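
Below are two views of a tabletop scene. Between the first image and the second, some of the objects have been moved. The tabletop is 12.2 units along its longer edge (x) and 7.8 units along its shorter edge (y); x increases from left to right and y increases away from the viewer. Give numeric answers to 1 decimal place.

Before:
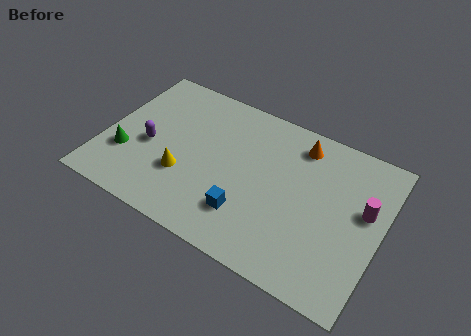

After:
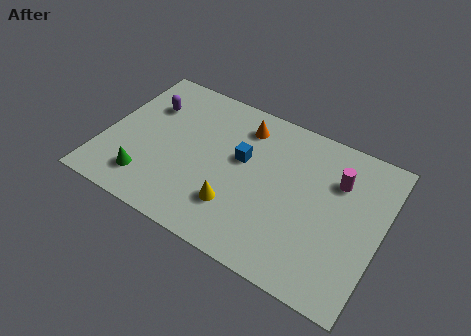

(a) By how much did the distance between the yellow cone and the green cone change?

+1.3

They were about 2.6 units apart before and 3.9 after — 1.3 units further apart.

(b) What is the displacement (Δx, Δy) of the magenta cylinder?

(-1.3, 0.9)

The magenta cylinder started near (11.4, 4.6) and ended near (10.1, 5.5).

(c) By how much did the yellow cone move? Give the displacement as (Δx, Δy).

(2.4, -0.5)

From the two frames, the yellow cone sits at roughly (3.7, 2.6) before and (6.1, 2.1) after.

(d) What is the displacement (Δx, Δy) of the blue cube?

(-0.6, 2.6)

From the two frames, the blue cube sits at roughly (6.6, 2.0) before and (6.0, 4.6) after.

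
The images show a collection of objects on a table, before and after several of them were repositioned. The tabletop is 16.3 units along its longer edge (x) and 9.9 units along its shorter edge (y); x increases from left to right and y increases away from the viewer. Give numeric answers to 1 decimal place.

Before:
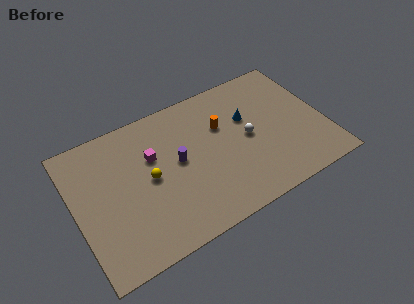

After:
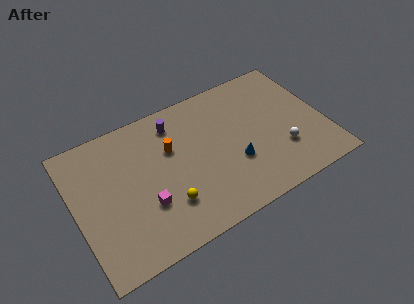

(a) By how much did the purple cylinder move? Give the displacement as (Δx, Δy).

(0.2, 2.8)

The purple cylinder started near (6.7, 5.3) and ended near (6.9, 8.1).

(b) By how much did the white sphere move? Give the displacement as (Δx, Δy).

(2.0, -1.9)

From the two frames, the white sphere sits at roughly (11.3, 4.9) before and (13.3, 3.0) after.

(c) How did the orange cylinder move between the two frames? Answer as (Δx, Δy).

(-3.4, -0.1)

The orange cylinder started near (9.8, 6.5) and ended near (6.4, 6.4).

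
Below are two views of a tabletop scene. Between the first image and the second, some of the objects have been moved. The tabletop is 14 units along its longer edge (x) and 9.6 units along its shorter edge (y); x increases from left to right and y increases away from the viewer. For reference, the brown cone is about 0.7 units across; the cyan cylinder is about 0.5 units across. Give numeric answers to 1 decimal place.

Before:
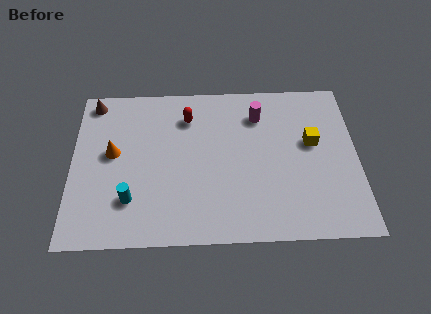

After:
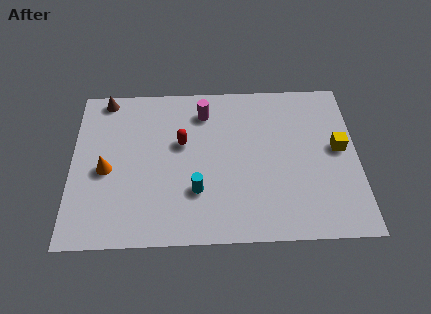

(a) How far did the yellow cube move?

1.4

The yellow cube moved from about (11.8, 5.6) to (13.1, 5.2), a distance of √(1.3² + 0.4²) ≈ 1.4.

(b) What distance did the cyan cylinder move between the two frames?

3.2

From (2.9, 2.5) to (6.1, 2.9), the cyan cylinder covered √(3.2² + 0.4²) ≈ 3.2 units.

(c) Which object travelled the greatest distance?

the cyan cylinder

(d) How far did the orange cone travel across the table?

1.0

The orange cone was near (2.0, 5.3) before and (1.7, 4.3) after, so it travelled √(0.3² + 1.0²) ≈ 1.0 units.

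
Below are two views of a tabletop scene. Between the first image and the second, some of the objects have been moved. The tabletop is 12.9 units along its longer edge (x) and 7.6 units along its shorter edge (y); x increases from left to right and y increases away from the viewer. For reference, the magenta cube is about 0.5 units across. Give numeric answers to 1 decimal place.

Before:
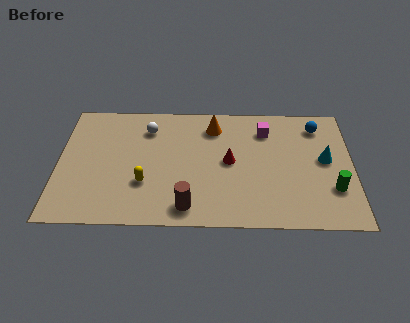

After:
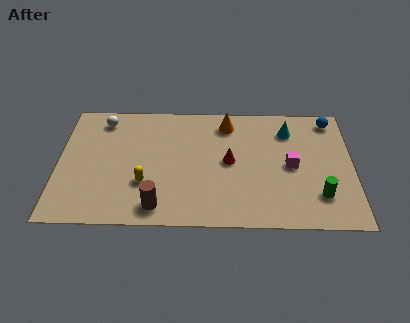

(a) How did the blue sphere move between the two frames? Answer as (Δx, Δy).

(0.6, 0.4)

The blue sphere started near (11.4, 6.2) and ended near (12.0, 6.6).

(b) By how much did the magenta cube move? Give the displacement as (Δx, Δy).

(1.1, -2.2)

The magenta cube started near (9.1, 5.9) and ended near (10.2, 3.7).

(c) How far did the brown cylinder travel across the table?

1.3

The brown cylinder was near (5.7, 1.1) before and (4.4, 1.1) after, so it travelled √(1.3² + 0.0²) ≈ 1.3 units.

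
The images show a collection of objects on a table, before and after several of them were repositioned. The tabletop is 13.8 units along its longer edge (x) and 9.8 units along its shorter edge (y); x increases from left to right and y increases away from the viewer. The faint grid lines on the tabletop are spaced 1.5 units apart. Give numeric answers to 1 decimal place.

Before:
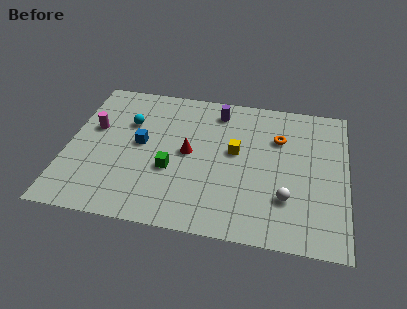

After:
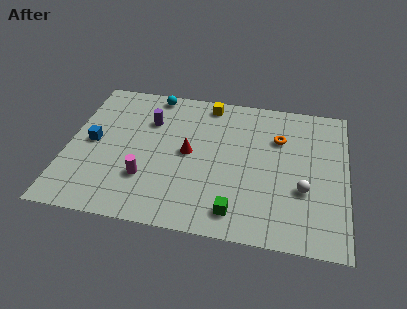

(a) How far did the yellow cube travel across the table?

3.5

The yellow cube moved from about (8.3, 5.5) to (6.8, 8.7), a distance of √(1.5² + 3.2²) ≈ 3.5.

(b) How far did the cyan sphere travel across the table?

2.5

From (2.9, 6.6) to (4.0, 8.9), the cyan sphere covered √(1.1² + 2.3²) ≈ 2.5 units.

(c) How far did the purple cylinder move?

3.6

From (7.3, 8.2) to (3.9, 6.9), the purple cylinder covered √(3.4² + 1.3²) ≈ 3.6 units.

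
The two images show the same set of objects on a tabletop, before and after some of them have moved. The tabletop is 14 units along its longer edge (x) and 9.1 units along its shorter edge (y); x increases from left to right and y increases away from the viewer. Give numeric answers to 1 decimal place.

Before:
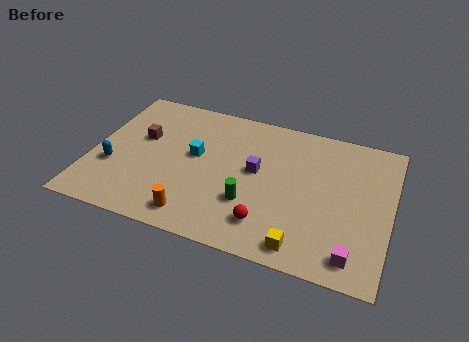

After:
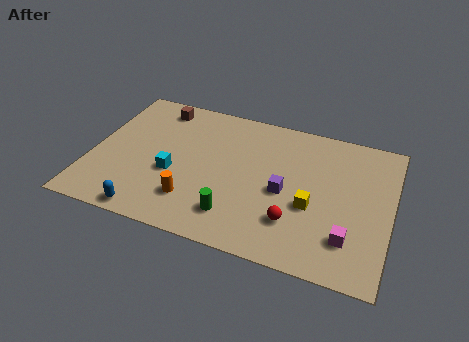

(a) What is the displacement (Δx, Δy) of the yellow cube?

(0.2, 2.5)

From the two frames, the yellow cube sits at roughly (10.2, 1.1) before and (10.4, 3.6) after.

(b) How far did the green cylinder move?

1.2

The green cylinder was near (7.6, 2.9) before and (7.0, 1.9) after, so it travelled √(0.6² + 1.0²) ≈ 1.2 units.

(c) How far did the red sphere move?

1.3

From (8.5, 1.9) to (9.7, 2.4), the red sphere covered √(1.2² + 0.5²) ≈ 1.3 units.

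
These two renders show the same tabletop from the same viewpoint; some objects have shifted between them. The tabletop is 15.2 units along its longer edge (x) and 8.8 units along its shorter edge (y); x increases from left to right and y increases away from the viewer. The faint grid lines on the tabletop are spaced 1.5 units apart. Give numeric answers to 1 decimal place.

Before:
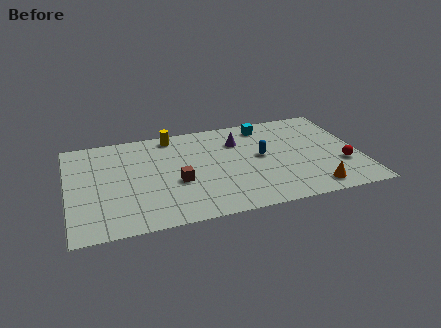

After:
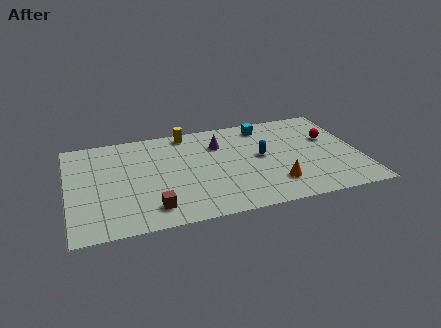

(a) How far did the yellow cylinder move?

0.8

The yellow cylinder was near (5.6, 7.8) before and (6.4, 7.9) after, so it travelled √(0.8² + 0.1²) ≈ 0.8 units.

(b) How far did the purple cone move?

1.0

The purple cone moved from about (9.0, 6.4) to (8.0, 6.4), a distance of √(1.0² + 0.0²) ≈ 1.0.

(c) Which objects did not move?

the cyan cube and the blue capsule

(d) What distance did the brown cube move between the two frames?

2.4

From (5.6, 3.5) to (4.2, 1.6), the brown cube covered √(1.4² + 1.9²) ≈ 2.4 units.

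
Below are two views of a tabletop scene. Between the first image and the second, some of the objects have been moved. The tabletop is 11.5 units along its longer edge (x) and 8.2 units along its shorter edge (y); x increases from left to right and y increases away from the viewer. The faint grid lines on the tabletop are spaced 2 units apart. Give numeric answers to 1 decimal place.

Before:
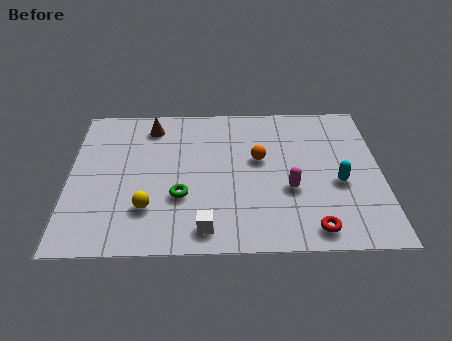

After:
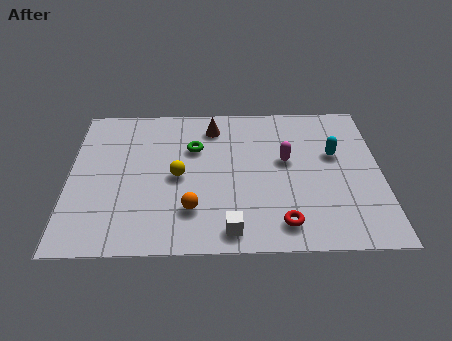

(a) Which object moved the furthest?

the orange sphere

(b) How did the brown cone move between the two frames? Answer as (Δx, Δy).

(2.3, -0.1)

The brown cone started near (3.0, 6.8) and ended near (5.3, 6.7).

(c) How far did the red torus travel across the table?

1.1

The red torus was near (8.9, 1.0) before and (7.8, 1.3) after, so it travelled √(1.1² + 0.3²) ≈ 1.1 units.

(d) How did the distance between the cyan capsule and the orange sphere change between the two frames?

+2.8

The distance was about 3.2 in the first image and 6.0 in the second, so they moved 2.8 units further apart.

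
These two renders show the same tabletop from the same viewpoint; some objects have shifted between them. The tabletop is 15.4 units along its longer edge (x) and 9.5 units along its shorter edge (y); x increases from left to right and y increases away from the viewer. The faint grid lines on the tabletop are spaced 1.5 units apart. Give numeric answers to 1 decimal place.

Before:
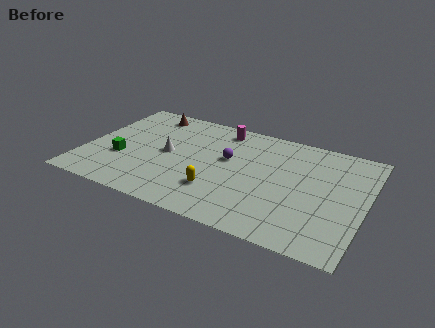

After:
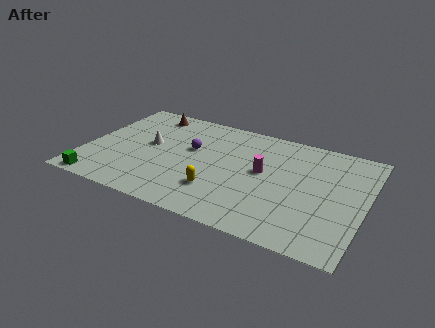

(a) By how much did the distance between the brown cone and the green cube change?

+2.7

The distance was about 4.9 in the first image and 7.6 in the second, so they moved 2.7 units further apart.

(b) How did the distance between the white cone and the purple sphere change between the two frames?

-1.0

The distance was about 3.4 in the first image and 2.4 in the second, so they moved 1.0 units closer together.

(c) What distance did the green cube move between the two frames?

2.8

The green cube was near (2.1, 3.4) before and (1.2, 0.8) after, so it travelled √(0.9² + 2.6²) ≈ 2.8 units.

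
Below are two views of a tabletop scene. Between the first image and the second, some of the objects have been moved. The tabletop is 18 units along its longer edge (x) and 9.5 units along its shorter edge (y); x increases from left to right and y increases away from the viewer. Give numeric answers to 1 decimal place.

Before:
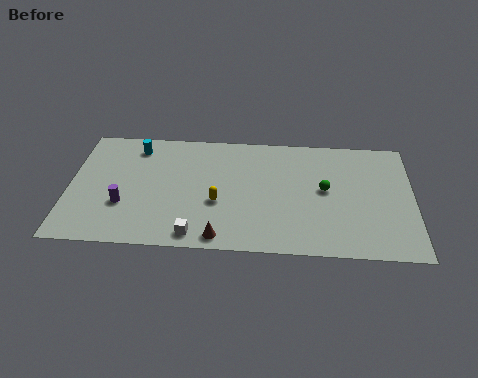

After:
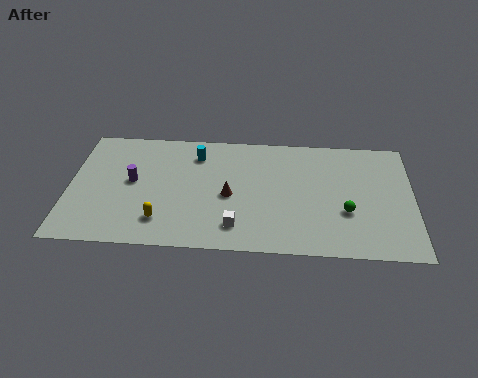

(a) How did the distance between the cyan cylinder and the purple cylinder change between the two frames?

-0.6

They were about 4.7 units apart before and 4.1 after — 0.6 units closer together.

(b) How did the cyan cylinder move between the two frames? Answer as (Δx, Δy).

(3.2, -0.4)

From the two frames, the cyan cylinder sits at roughly (3.4, 7.9) before and (6.6, 7.5) after.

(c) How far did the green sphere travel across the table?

2.0

The green sphere moved from about (13.4, 5.1) to (14.5, 3.4), a distance of √(1.1² + 1.7²) ≈ 2.0.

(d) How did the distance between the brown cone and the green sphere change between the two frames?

-0.6

They were about 6.8 units apart before and 6.2 after — 0.6 units closer together.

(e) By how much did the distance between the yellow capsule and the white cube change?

+1.1

The distance was about 2.8 in the first image and 3.9 in the second, so they moved 1.1 units further apart.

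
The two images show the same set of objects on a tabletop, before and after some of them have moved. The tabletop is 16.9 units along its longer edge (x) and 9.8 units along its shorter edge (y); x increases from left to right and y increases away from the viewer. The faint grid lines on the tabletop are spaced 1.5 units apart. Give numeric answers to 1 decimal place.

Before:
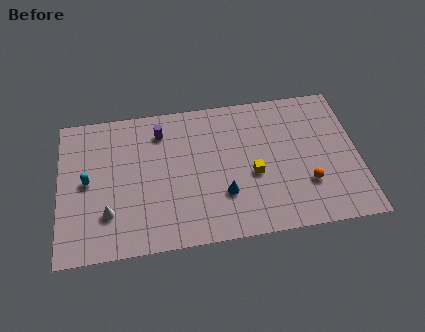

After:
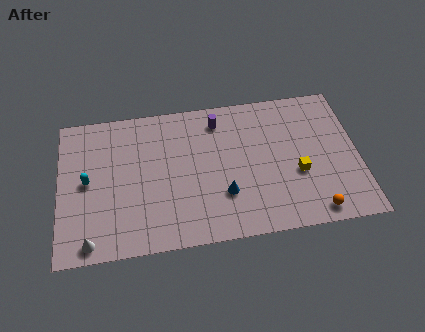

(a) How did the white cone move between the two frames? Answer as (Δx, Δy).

(-1.0, -1.7)

The white cone was at about (2.7, 2.7) and moved to about (1.7, 1.0).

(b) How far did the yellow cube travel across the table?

2.5

The yellow cube moved from about (10.9, 4.1) to (13.4, 3.8), a distance of √(2.5² + 0.3²) ≈ 2.5.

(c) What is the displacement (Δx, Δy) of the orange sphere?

(0.3, -1.9)

The orange sphere was at about (13.9, 3.0) and moved to about (14.2, 1.1).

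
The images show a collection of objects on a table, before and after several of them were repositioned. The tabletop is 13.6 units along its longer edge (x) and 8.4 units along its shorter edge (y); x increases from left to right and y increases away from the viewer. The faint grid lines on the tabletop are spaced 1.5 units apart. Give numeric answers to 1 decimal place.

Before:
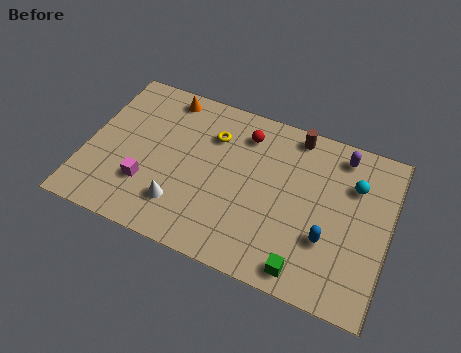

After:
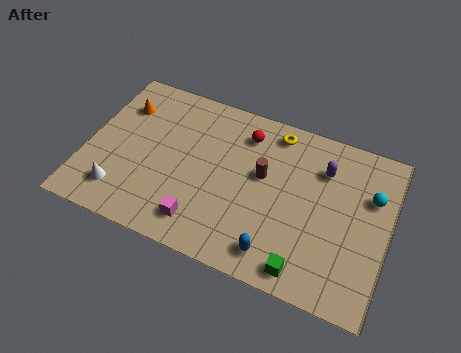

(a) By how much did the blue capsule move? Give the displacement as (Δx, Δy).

(-2.1, -1.5)

The blue capsule started near (11.0, 2.8) and ended near (8.9, 1.3).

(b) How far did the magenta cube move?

2.8

The magenta cube moved from about (2.9, 2.5) to (5.5, 1.5), a distance of √(2.6² + 1.0²) ≈ 2.8.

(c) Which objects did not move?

the green cube and the red sphere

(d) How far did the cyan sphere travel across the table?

0.9

The cyan sphere was near (11.9, 5.9) before and (12.7, 5.6) after, so it travelled √(0.8² + 0.3²) ≈ 0.9 units.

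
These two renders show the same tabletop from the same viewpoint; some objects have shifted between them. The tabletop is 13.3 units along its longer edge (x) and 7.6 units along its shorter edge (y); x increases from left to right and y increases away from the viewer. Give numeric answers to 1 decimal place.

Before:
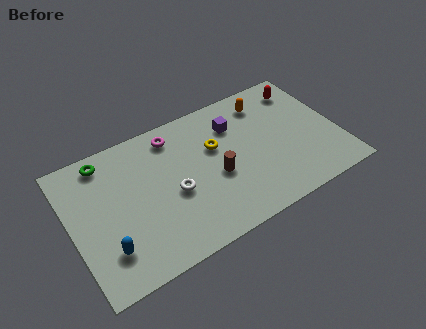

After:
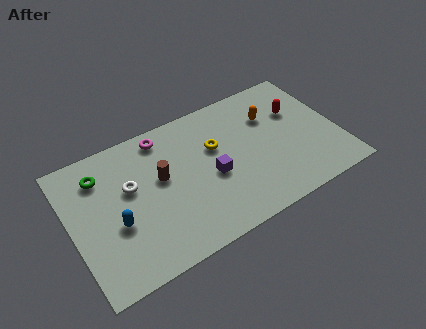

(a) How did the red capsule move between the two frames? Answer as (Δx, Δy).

(-0.5, -1.2)

The red capsule was at about (12.0, 6.2) and moved to about (11.5, 5.0).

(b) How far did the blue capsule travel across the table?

1.3

From (1.5, 1.9) to (2.1, 3.0), the blue capsule covered √(0.6² + 1.1²) ≈ 1.3 units.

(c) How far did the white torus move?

2.4

The white torus moved from about (5.0, 3.3) to (3.0, 4.6), a distance of √(2.0² + 1.3²) ≈ 2.4.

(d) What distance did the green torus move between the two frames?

0.8

From (2.0, 6.6) to (1.7, 5.9), the green torus covered √(0.3² + 0.7²) ≈ 0.8 units.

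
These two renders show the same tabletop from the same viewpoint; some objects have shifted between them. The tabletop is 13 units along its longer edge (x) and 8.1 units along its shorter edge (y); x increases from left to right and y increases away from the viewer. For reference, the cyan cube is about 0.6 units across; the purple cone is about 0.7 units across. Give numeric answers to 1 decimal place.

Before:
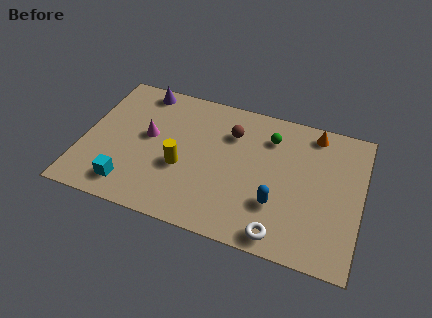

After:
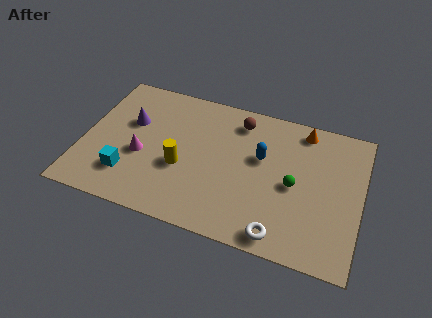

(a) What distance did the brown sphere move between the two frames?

0.9

From (6.8, 5.9) to (7.1, 6.7), the brown sphere covered √(0.3² + 0.8²) ≈ 0.9 units.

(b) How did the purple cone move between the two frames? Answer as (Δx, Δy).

(-0.3, -2.1)

The purple cone was at about (2.4, 7.2) and moved to about (2.1, 5.1).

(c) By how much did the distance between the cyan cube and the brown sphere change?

+0.4

The distance was about 6.3 in the first image and 6.7 in the second, so they moved 0.4 units further apart.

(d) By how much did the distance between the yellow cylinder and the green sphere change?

+0.3

They were about 4.9 units apart before and 5.2 after — 0.3 units further apart.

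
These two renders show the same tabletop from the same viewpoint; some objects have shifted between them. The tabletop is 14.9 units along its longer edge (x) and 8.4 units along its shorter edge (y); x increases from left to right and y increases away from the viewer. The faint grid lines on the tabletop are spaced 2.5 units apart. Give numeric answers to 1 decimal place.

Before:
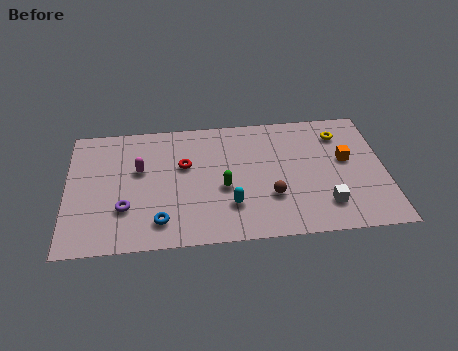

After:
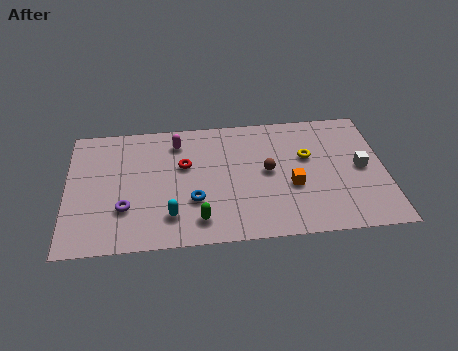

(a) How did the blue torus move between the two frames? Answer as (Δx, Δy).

(1.6, 1.2)

From the two frames, the blue torus sits at roughly (4.3, 1.6) before and (5.9, 2.8) after.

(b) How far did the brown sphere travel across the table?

1.7

From (9.5, 2.7) to (9.4, 4.4), the brown sphere covered √(0.1² + 1.7²) ≈ 1.7 units.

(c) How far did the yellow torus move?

2.1

From (12.9, 6.6) to (11.3, 5.2), the yellow torus covered √(1.6² + 1.4²) ≈ 2.1 units.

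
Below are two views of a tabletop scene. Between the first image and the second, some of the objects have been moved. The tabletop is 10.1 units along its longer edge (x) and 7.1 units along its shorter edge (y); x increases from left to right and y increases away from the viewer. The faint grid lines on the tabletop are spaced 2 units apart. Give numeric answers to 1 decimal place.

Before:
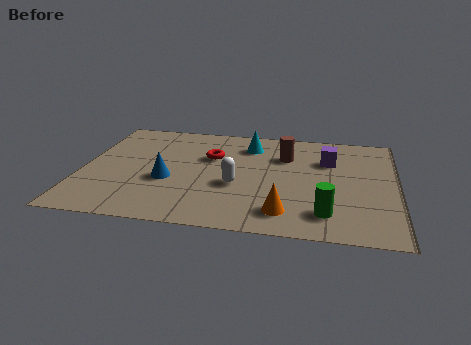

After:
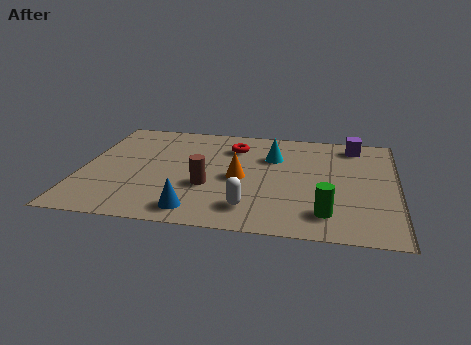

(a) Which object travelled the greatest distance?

the brown cylinder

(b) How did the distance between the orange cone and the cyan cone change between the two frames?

-2.6

They were about 4.5 units apart before and 1.9 after — 2.6 units closer together.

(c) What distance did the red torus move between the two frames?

1.1

The red torus moved from about (4.1, 4.6) to (4.8, 5.4), a distance of √(0.7² + 0.8²) ≈ 1.1.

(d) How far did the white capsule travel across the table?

1.5

From (5.0, 2.8) to (5.5, 1.4), the white capsule covered √(0.5² + 1.4²) ≈ 1.5 units.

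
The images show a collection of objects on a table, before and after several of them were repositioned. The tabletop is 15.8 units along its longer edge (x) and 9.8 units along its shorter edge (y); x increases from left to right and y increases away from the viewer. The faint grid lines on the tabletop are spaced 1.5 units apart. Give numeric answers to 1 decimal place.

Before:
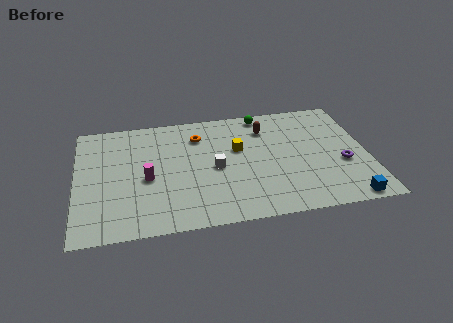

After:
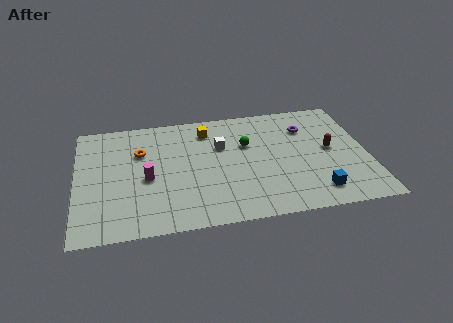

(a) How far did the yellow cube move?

2.5

From (8.8, 6.0) to (7.2, 7.9), the yellow cube covered √(1.6² + 1.9²) ≈ 2.5 units.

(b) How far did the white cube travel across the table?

1.8

The white cube moved from about (7.5, 4.6) to (7.9, 6.4), a distance of √(0.4² + 1.8²) ≈ 1.8.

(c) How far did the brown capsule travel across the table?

4.2

The brown capsule was near (10.4, 7.5) before and (13.8, 5.1) after, so it travelled √(3.4² + 2.4²) ≈ 4.2 units.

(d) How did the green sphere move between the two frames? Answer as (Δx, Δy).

(-1.0, -2.5)

From the two frames, the green sphere sits at roughly (10.3, 8.8) before and (9.3, 6.3) after.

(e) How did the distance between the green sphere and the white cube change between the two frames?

-3.6

The distance was about 5.0 in the first image and 1.4 in the second, so they moved 3.6 units closer together.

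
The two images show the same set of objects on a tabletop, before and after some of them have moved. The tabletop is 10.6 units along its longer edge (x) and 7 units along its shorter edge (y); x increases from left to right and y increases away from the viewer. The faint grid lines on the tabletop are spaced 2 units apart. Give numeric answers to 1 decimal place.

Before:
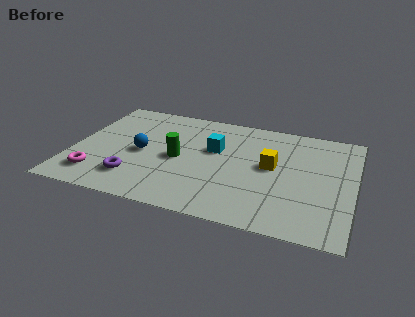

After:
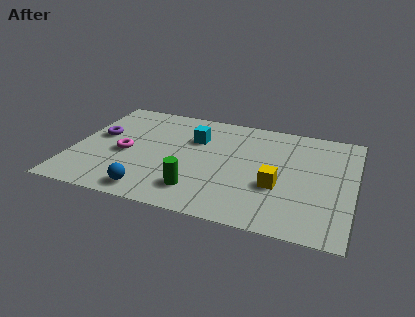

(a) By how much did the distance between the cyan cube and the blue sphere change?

+1.2

Before: roughly 2.9 units apart; after: 4.1. That's 1.2 units further apart.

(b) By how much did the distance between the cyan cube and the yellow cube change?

+1.7

The distance was about 2.3 in the first image and 4.0 in the second, so they moved 1.7 units further apart.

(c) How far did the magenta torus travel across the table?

1.9

The magenta torus was near (1.1, 1.4) before and (2.0, 3.1) after, so it travelled √(0.9² + 1.7²) ≈ 1.9 units.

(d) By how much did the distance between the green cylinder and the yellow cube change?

-0.4

Before: roughly 3.5 units apart; after: 3.1. That's 0.4 units closer together.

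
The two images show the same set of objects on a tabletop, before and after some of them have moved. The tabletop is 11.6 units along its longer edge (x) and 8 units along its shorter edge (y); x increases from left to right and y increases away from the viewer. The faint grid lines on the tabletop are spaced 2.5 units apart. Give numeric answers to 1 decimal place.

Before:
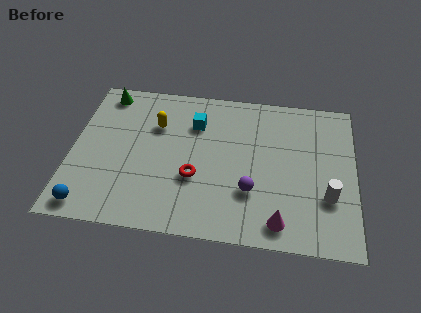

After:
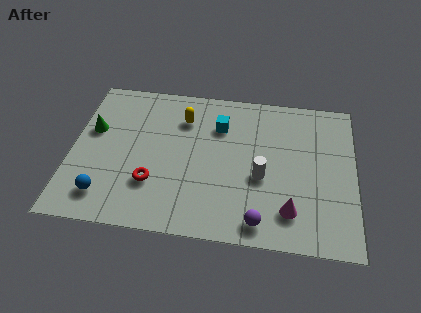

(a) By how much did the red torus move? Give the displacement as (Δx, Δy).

(-1.7, -0.5)

From the two frames, the red torus sits at roughly (5.1, 2.9) before and (3.4, 2.4) after.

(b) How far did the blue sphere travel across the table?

0.8

From (0.9, 0.9) to (1.5, 1.5), the blue sphere covered √(0.6² + 0.6²) ≈ 0.8 units.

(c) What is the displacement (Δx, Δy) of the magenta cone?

(0.4, 0.6)

The magenta cone started near (8.6, 1.1) and ended near (9.0, 1.7).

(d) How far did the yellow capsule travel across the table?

1.2

The yellow capsule moved from about (3.4, 5.5) to (4.5, 6.0), a distance of √(1.1² + 0.5²) ≈ 1.2.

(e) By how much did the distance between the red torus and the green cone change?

-2.1

They were about 5.7 units apart before and 3.6 after — 2.1 units closer together.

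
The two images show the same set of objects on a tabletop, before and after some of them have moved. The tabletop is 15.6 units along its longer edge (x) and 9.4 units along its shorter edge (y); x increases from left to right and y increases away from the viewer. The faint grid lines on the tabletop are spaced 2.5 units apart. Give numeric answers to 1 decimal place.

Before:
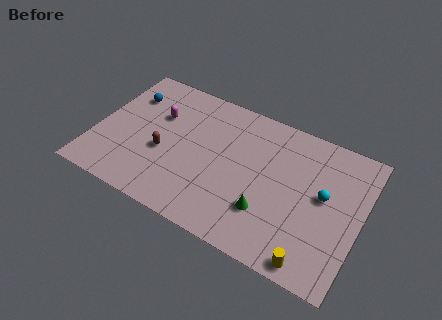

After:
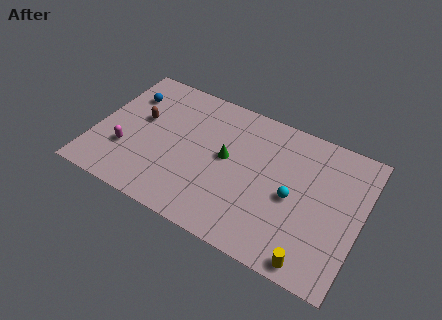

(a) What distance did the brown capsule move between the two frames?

2.3

The brown capsule was near (4.1, 3.8) before and (2.5, 5.5) after, so it travelled √(1.6² + 1.7²) ≈ 2.3 units.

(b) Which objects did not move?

the blue sphere and the yellow cylinder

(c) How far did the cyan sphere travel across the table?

1.9

The cyan sphere moved from about (13.4, 5.2) to (11.7, 4.3), a distance of √(1.7² + 0.9²) ≈ 1.9.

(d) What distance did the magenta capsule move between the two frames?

3.5

The magenta capsule was near (3.4, 6.2) before and (2.0, 3.0) after, so it travelled √(1.4² + 3.2²) ≈ 3.5 units.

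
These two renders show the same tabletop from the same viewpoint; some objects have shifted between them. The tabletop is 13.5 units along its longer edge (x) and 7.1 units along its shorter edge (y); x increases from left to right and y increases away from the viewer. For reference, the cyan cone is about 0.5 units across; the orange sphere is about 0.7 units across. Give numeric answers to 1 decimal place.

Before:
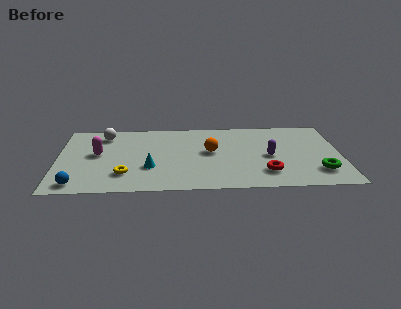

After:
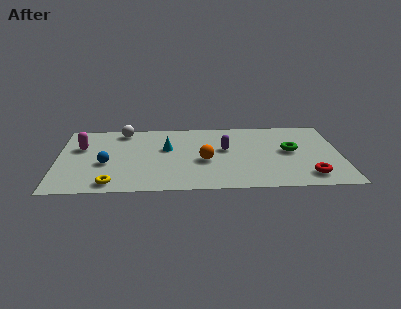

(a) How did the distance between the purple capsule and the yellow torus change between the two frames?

-0.8

They were about 7.1 units apart before and 6.3 after — 0.8 units closer together.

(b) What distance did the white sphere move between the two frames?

1.0

From (2.2, 5.8) to (3.1, 6.2), the white sphere covered √(0.9² + 0.4²) ≈ 1.0 units.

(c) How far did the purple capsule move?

2.2

The purple capsule moved from about (10.1, 3.3) to (8.0, 4.1), a distance of √(2.1² + 0.8²) ≈ 2.2.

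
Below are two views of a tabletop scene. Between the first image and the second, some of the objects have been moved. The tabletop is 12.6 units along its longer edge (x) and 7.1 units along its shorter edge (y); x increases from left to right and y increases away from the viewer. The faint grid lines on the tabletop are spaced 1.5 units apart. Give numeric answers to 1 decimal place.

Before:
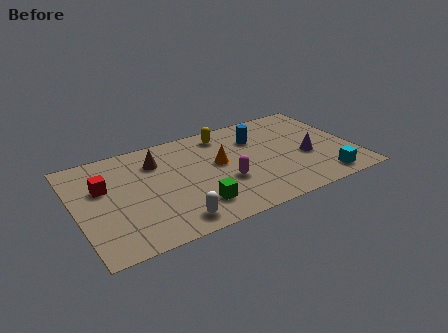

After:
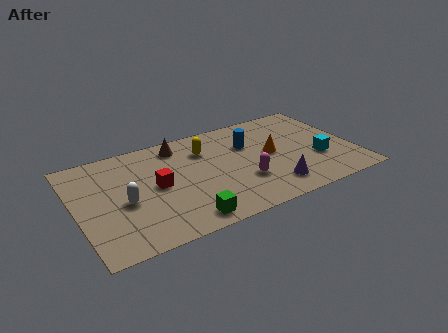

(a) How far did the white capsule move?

2.8

The white capsule was near (4.0, 1.0) before and (2.1, 3.1) after, so it travelled √(1.9² + 2.1²) ≈ 2.8 units.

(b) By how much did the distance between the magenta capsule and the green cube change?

+1.4

They were about 1.8 units apart before and 3.2 after — 1.4 units further apart.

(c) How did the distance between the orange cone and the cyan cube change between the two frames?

-3.0

Before: roughly 5.3 units apart; after: 2.3. That's 3.0 units closer together.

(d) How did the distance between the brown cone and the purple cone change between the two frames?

-1.1

The distance was about 7.0 in the first image and 5.9 in the second, so they moved 1.1 units closer together.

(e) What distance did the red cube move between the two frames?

2.5

The red cube moved from about (1.3, 4.5) to (3.6, 3.6), a distance of √(2.3² + 0.9²) ≈ 2.5.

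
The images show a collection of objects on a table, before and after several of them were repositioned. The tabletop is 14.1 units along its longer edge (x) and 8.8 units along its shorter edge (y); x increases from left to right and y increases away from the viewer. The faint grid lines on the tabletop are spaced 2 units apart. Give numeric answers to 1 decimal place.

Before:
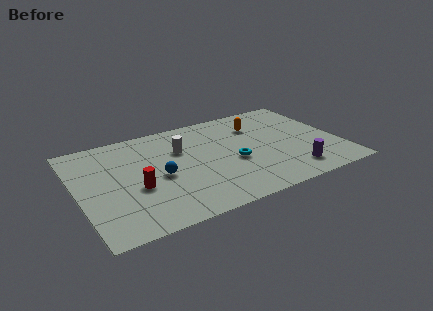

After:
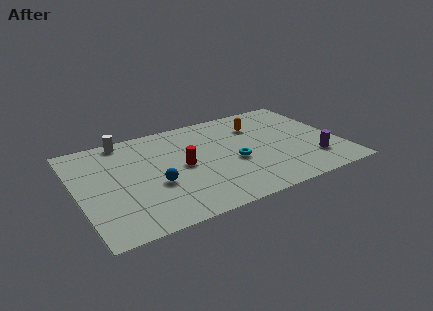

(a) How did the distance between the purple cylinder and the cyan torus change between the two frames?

+0.8

Before: roughly 3.6 units apart; after: 4.4. That's 0.8 units further apart.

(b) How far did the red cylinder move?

2.8

The red cylinder moved from about (3.0, 3.5) to (5.6, 4.4), a distance of √(2.6² + 0.9²) ≈ 2.8.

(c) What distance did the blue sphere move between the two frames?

0.7

The blue sphere moved from about (4.3, 4.0) to (4.0, 3.4), a distance of √(0.3² + 0.6²) ≈ 0.7.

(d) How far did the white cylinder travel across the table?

3.5

The white cylinder was near (5.7, 5.9) before and (2.9, 8.0) after, so it travelled √(2.8² + 2.1²) ≈ 3.5 units.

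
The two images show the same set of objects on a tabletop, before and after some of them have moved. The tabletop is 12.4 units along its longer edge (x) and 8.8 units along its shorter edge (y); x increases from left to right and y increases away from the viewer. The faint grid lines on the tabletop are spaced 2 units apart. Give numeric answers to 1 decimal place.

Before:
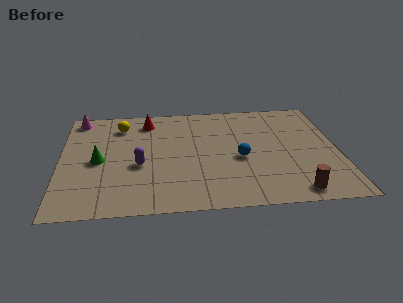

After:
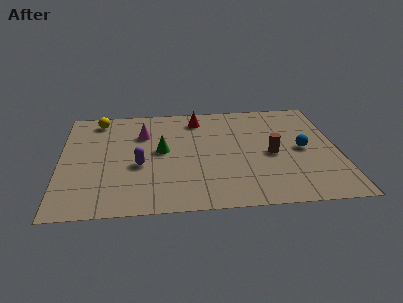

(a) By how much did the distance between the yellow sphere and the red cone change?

+3.3

Before: roughly 1.2 units apart; after: 4.5. That's 3.3 units further apart.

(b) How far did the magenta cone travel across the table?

3.3

From (0.8, 7.8) to (3.7, 6.2), the magenta cone covered √(2.9² + 1.6²) ≈ 3.3 units.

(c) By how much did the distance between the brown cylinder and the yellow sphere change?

-1.2

Before: roughly 9.7 units apart; after: 8.5. That's 1.2 units closer together.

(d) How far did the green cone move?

2.9

The green cone was near (1.7, 4.1) before and (4.5, 4.7) after, so it travelled √(2.8² + 0.6²) ≈ 2.9 units.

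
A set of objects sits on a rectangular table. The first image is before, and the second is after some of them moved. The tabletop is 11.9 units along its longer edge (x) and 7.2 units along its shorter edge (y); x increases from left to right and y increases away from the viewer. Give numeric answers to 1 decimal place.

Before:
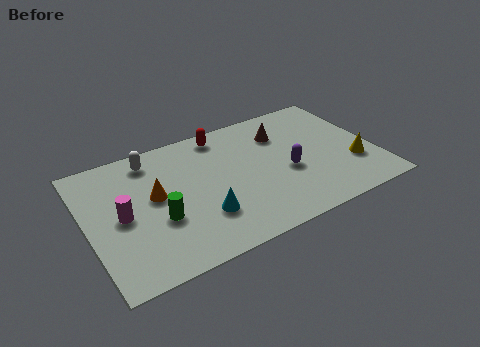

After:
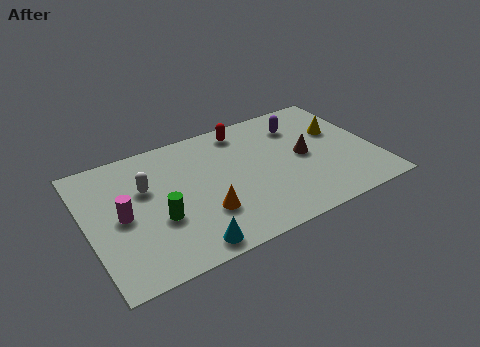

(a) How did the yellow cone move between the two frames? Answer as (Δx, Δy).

(-0.3, 2.2)

The yellow cone started near (10.9, 2.3) and ended near (10.6, 4.5).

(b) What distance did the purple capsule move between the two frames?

2.7

From (8.2, 3.0) to (9.1, 5.5), the purple capsule covered √(0.9² + 2.5²) ≈ 2.7 units.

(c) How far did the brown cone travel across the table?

1.8

The brown cone moved from about (8.3, 5.3) to (9.0, 3.6), a distance of √(0.7² + 1.7²) ≈ 1.8.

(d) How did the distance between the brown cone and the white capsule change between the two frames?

+1.1

The distance was about 5.5 in the first image and 6.6 in the second, so they moved 1.1 units further apart.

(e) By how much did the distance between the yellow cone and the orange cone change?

-1.9

Before: roughly 8.3 units apart; after: 6.4. That's 1.9 units closer together.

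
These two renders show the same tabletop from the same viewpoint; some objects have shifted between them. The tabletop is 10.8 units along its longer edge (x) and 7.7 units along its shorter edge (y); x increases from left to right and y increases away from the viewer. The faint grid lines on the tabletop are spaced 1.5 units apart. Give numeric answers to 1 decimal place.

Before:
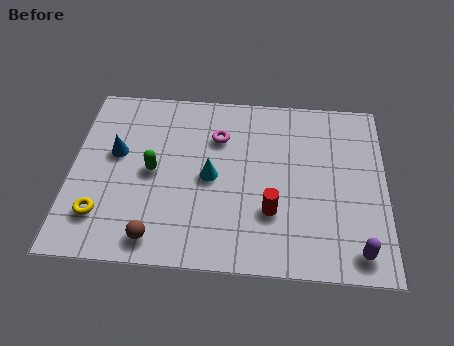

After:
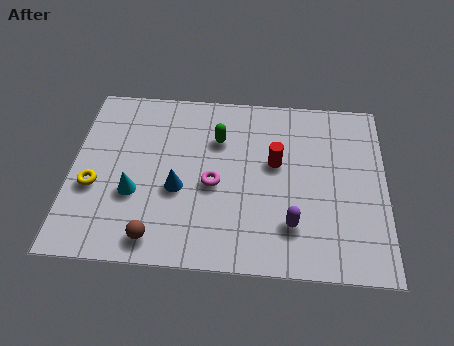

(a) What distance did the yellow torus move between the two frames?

1.2

From (1.1, 1.8) to (0.8, 3.0), the yellow torus covered √(0.3² + 1.2²) ≈ 1.2 units.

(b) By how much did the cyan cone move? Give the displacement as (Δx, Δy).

(-2.6, -0.9)

The cyan cone started near (4.8, 3.7) and ended near (2.2, 2.8).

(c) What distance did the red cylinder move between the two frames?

2.1

From (6.9, 2.4) to (7.0, 4.5), the red cylinder covered √(0.1² + 2.1²) ≈ 2.1 units.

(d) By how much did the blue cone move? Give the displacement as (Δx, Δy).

(2.2, -1.4)

From the two frames, the blue cone sits at roughly (1.5, 4.5) before and (3.7, 3.1) after.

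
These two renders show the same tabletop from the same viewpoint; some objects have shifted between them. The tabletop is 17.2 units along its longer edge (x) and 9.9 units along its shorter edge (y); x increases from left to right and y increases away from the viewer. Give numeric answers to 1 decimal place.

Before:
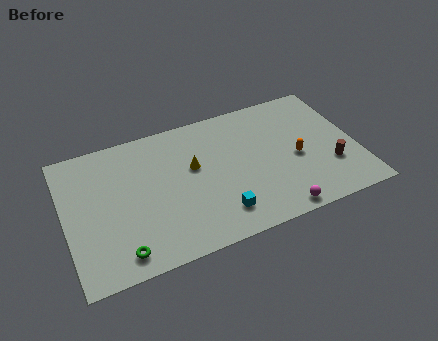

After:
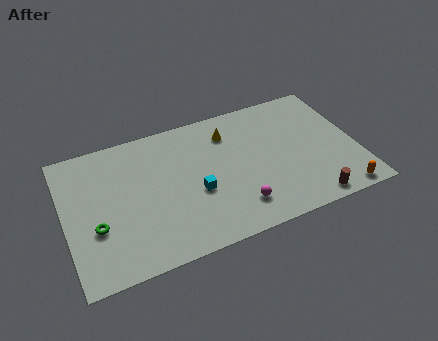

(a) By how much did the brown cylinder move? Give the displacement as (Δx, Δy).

(-1.5, -2.1)

The brown cylinder was at about (15.5, 3.1) and moved to about (14.0, 1.0).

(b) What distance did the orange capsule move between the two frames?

4.1

The orange capsule moved from about (13.6, 4.4) to (15.8, 0.9), a distance of √(2.2² + 3.5²) ≈ 4.1.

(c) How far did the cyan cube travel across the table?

2.3

The cyan cube was near (8.7, 2.0) before and (7.6, 4.0) after, so it travelled √(1.1² + 2.0²) ≈ 2.3 units.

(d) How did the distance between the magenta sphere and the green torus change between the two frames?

-0.9

They were about 9.1 units apart before and 8.2 after — 0.9 units closer together.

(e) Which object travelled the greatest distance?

the orange capsule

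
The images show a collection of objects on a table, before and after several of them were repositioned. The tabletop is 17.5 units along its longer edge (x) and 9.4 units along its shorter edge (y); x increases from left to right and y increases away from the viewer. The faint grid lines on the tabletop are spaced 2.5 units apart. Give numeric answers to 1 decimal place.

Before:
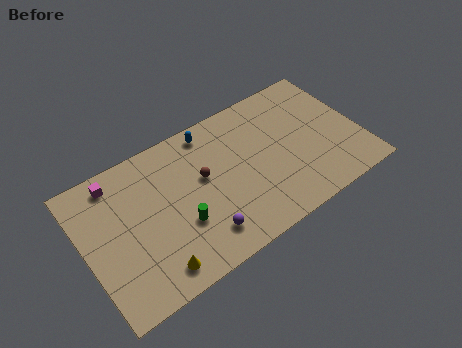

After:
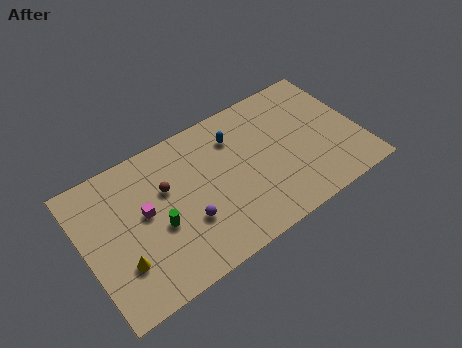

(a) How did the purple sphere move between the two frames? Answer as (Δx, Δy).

(-0.7, 1.3)

From the two frames, the purple sphere sits at roughly (6.9, 1.9) before and (6.2, 3.2) after.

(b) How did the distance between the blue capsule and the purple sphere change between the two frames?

-1.2

They were about 6.6 units apart before and 5.4 after — 1.2 units closer together.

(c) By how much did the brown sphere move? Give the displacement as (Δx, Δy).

(-2.3, 0.5)

The brown sphere was at about (7.6, 5.5) and moved to about (5.3, 6.0).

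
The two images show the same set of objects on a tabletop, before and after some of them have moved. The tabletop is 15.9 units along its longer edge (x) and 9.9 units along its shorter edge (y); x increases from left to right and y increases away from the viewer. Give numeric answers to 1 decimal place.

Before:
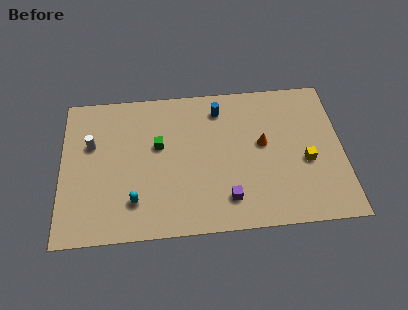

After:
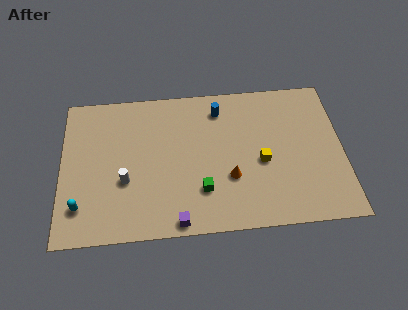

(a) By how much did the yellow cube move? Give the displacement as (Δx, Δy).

(-2.5, 0.2)

From the two frames, the yellow cube sits at roughly (13.8, 4.1) before and (11.3, 4.3) after.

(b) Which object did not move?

the blue cylinder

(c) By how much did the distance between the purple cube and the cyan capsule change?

+0.4

Before: roughly 5.2 units apart; after: 5.6. That's 0.4 units further apart.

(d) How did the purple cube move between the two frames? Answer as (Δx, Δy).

(-2.8, -1.2)

From the two frames, the purple cube sits at roughly (9.3, 2.0) before and (6.5, 0.8) after.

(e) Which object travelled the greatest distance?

the green cube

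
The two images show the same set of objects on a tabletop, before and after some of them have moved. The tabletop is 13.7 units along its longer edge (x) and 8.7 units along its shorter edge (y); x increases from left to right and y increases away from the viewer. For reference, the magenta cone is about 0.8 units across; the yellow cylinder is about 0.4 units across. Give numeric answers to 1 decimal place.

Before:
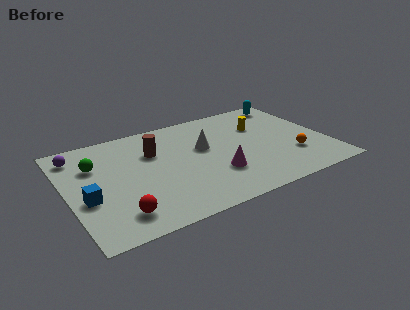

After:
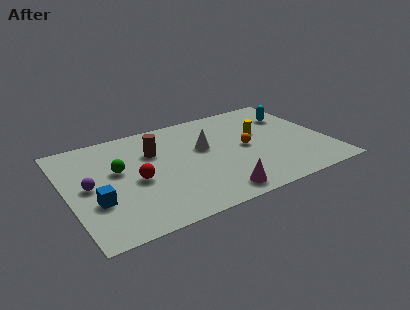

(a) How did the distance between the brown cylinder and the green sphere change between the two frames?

-0.9

The distance was about 3.1 in the first image and 2.2 in the second, so they moved 0.9 units closer together.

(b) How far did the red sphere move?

2.6

The red sphere moved from about (2.3, 1.6) to (3.5, 3.9), a distance of √(1.2² + 2.3²) ≈ 2.6.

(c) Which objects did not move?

the white cone and the brown cylinder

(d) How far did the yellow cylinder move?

0.6

The yellow cylinder was near (10.5, 5.9) before and (10.4, 5.3) after, so it travelled √(0.1² + 0.6²) ≈ 0.6 units.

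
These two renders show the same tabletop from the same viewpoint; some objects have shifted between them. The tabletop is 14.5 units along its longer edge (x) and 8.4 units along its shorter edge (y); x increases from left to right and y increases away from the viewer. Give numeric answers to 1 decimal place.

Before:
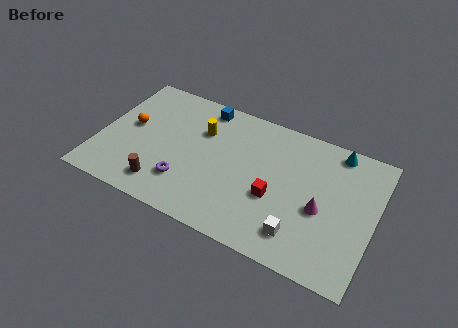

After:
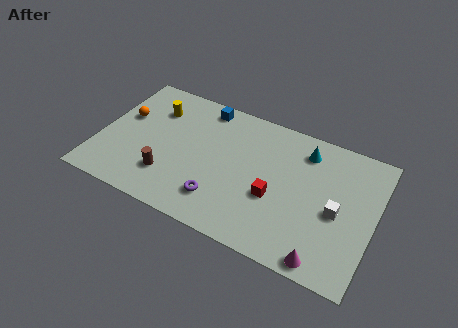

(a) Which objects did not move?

the red cube and the blue cube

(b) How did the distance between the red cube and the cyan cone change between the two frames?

-1.3

They were about 5.0 units apart before and 3.7 after — 1.3 units closer together.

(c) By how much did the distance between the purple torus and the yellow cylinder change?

+2.3

Before: roughly 3.6 units apart; after: 5.9. That's 2.3 units further apart.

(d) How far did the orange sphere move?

0.6

The orange sphere moved from about (1.5, 4.6) to (1.1, 5.1), a distance of √(0.4² + 0.5²) ≈ 0.6.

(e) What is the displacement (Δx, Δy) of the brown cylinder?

(0.2, 0.7)

The brown cylinder started near (3.7, 1.5) and ended near (3.9, 2.2).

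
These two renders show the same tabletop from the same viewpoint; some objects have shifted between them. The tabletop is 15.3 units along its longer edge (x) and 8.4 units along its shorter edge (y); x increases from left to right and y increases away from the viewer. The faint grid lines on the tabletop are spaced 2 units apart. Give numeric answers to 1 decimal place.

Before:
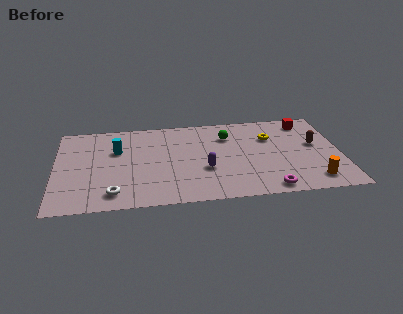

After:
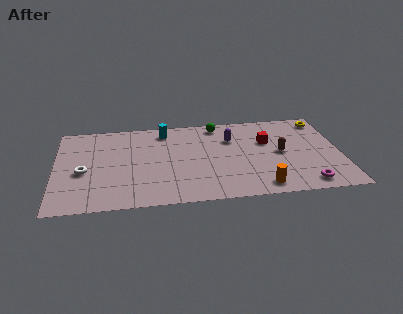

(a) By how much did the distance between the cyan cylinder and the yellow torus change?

+0.3

The distance was about 8.3 in the first image and 8.6 in the second, so they moved 0.3 units further apart.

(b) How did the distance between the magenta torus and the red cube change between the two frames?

-1.9

The distance was about 6.6 in the first image and 4.7 in the second, so they moved 1.9 units closer together.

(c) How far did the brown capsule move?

2.0

From (14.0, 4.8) to (12.1, 4.2), the brown capsule covered √(1.9² + 0.6²) ≈ 2.0 units.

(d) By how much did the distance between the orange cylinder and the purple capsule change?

-0.9

The distance was about 5.9 in the first image and 5.0 in the second, so they moved 0.9 units closer together.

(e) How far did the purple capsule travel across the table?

3.2

The purple capsule was near (8.0, 3.1) before and (9.5, 5.9) after, so it travelled √(1.5² + 2.8²) ≈ 3.2 units.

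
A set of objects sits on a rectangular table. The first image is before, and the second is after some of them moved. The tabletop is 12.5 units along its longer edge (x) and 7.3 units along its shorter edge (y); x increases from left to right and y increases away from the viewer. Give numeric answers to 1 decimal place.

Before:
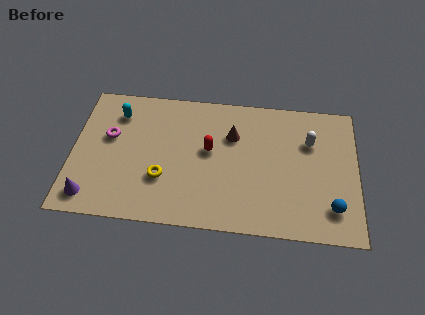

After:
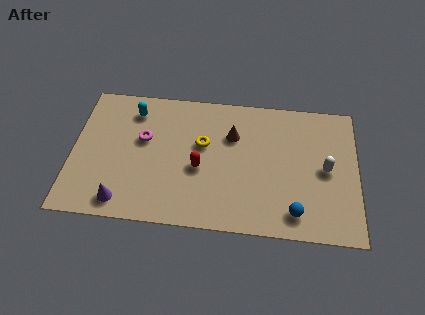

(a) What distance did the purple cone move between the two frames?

1.4

From (0.9, 1.1) to (2.3, 1.0), the purple cone covered √(1.4² + 0.1²) ≈ 1.4 units.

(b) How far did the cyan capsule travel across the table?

0.7

From (1.9, 5.7) to (2.6, 5.9), the cyan capsule covered √(0.7² + 0.2²) ≈ 0.7 units.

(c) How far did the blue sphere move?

1.6

From (11.4, 1.6) to (9.8, 1.2), the blue sphere covered √(1.6² + 0.4²) ≈ 1.6 units.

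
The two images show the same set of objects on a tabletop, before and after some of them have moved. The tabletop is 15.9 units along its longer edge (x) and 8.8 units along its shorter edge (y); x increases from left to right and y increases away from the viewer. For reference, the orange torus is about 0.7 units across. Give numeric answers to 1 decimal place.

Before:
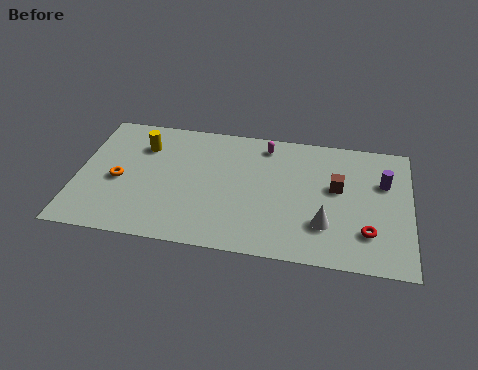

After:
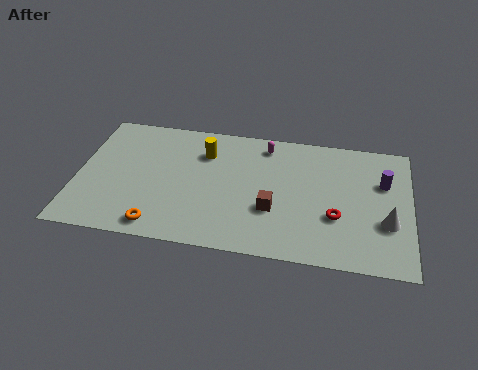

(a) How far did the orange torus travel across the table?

3.5

From (2.0, 3.9) to (4.1, 1.1), the orange torus covered √(2.1² + 2.8²) ≈ 3.5 units.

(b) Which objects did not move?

the magenta capsule and the purple cylinder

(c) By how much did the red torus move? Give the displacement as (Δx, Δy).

(-1.5, 0.8)

The red torus was at about (13.9, 2.3) and moved to about (12.4, 3.1).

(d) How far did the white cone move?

3.0

From (11.9, 2.5) to (14.8, 3.1), the white cone covered √(2.9² + 0.6²) ≈ 3.0 units.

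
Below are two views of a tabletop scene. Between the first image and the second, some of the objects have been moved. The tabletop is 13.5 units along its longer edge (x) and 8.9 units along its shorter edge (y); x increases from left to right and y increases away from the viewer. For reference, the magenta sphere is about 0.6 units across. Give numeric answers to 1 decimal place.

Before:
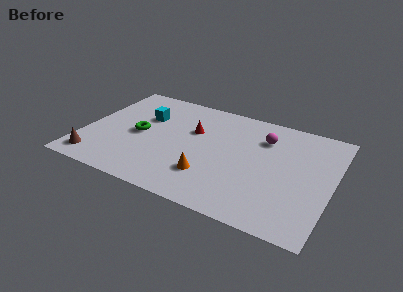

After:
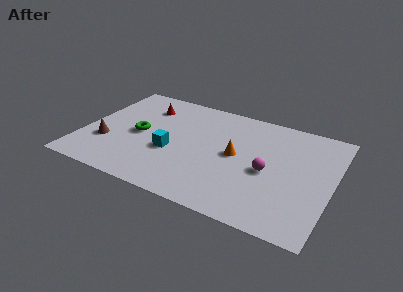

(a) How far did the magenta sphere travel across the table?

2.6

The magenta sphere was near (9.6, 6.6) before and (10.1, 4.0) after, so it travelled √(0.5² + 2.6²) ≈ 2.6 units.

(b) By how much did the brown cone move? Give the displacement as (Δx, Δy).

(0.4, 1.6)

From the two frames, the brown cone sits at roughly (1.0, 1.3) before and (1.4, 2.9) after.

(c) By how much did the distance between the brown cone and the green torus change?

-1.5

The distance was about 3.6 in the first image and 2.1 in the second, so they moved 1.5 units closer together.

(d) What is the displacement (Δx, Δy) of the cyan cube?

(1.8, -2.4)

From the two frames, the cyan cube sits at roughly (3.1, 5.9) before and (4.9, 3.5) after.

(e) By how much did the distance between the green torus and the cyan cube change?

+0.5

They were about 1.6 units apart before and 2.1 after — 0.5 units further apart.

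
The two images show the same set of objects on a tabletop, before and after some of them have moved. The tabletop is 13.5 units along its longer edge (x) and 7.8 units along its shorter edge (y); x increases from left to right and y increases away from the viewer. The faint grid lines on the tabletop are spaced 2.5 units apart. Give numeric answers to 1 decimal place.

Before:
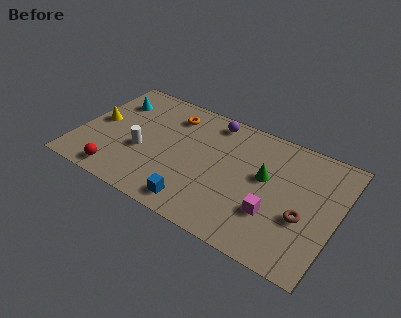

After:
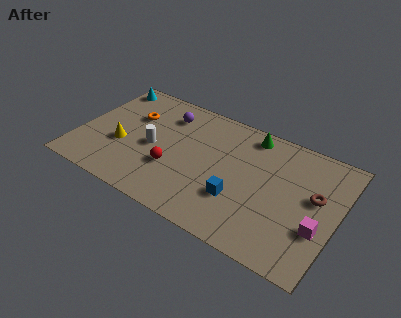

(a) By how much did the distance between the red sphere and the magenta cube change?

-0.4

The distance was about 8.0 in the first image and 7.6 in the second, so they moved 0.4 units closer together.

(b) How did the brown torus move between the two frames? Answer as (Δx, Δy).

(0.4, 1.5)

The brown torus was at about (11.9, 3.0) and moved to about (12.3, 4.5).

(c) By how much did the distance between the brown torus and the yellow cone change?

-0.9

The distance was about 11.0 in the first image and 10.1 in the second, so they moved 0.9 units closer together.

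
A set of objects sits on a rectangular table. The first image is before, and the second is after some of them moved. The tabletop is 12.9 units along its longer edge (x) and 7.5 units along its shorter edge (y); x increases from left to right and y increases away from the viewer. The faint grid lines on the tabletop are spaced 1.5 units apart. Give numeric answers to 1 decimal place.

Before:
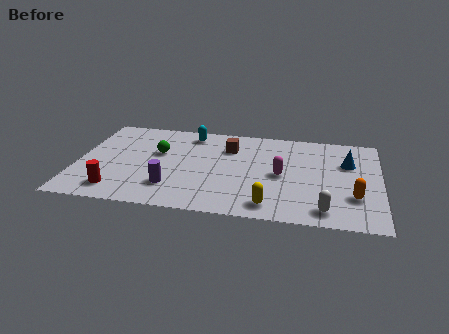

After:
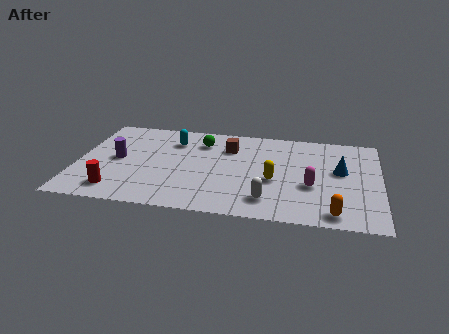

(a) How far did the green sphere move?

2.2

From (3.4, 4.6) to (5.2, 5.8), the green sphere covered √(1.8² + 1.2²) ≈ 2.2 units.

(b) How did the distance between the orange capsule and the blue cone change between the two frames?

+0.7

Before: roughly 2.7 units apart; after: 3.4. That's 0.7 units further apart.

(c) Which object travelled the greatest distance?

the purple cylinder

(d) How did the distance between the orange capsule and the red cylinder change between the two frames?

-0.8

The distance was about 10.0 in the first image and 9.2 in the second, so they moved 0.8 units closer together.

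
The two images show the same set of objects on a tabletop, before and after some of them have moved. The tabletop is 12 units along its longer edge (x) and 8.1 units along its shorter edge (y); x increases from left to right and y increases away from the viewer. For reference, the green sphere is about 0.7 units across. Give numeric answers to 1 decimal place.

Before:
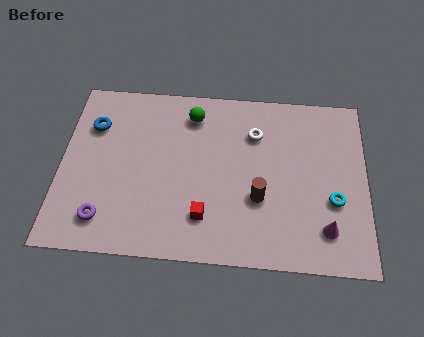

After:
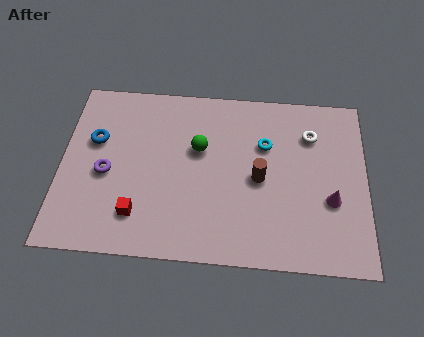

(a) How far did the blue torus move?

0.7

The blue torus moved from about (1.2, 5.8) to (1.3, 5.1), a distance of √(0.1² + 0.7²) ≈ 0.7.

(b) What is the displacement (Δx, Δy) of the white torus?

(2.2, 0.1)

From the two frames, the white torus sits at roughly (7.6, 5.9) before and (9.8, 6.0) after.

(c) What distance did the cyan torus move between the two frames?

3.6

The cyan torus was near (10.7, 3.0) before and (8.0, 5.4) after, so it travelled √(2.7² + 2.4²) ≈ 3.6 units.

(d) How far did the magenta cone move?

1.3

The magenta cone moved from about (10.4, 1.7) to (10.6, 3.0), a distance of √(0.2² + 1.3²) ≈ 1.3.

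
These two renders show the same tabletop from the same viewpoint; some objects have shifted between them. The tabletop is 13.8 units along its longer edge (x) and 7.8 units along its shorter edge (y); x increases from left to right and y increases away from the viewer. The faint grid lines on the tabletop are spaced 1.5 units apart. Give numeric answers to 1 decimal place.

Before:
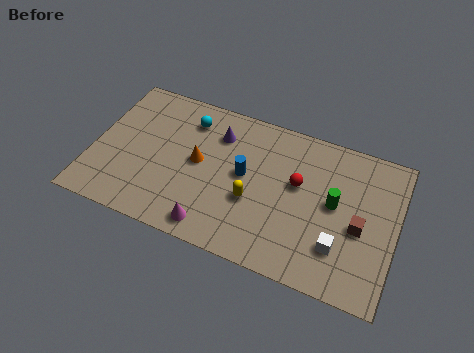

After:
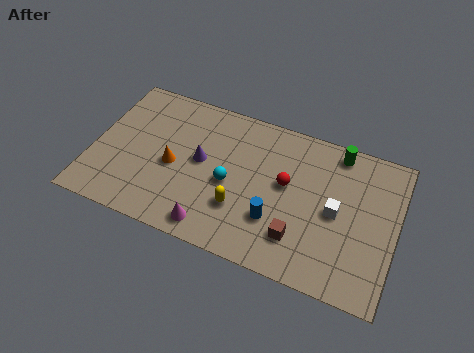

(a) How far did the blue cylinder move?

2.4

The blue cylinder was near (6.9, 4.2) before and (8.5, 2.4) after, so it travelled √(1.6² + 1.8²) ≈ 2.4 units.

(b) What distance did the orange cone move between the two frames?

1.3

The orange cone moved from about (4.8, 4.1) to (3.7, 3.5), a distance of √(1.1² + 0.6²) ≈ 1.3.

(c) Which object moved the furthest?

the cyan sphere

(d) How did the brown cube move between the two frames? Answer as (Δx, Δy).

(-2.6, -1.5)

The brown cube started near (12.2, 3.4) and ended near (9.6, 1.9).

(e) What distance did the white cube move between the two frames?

1.7

The white cube moved from about (11.4, 2.1) to (11.1, 3.8), a distance of √(0.3² + 1.7²) ≈ 1.7.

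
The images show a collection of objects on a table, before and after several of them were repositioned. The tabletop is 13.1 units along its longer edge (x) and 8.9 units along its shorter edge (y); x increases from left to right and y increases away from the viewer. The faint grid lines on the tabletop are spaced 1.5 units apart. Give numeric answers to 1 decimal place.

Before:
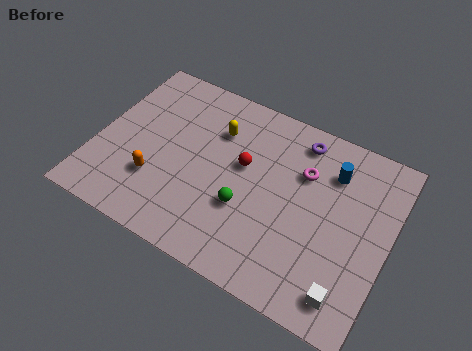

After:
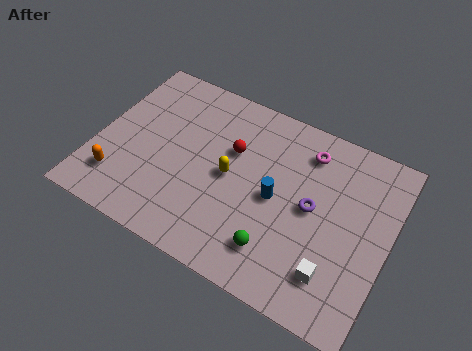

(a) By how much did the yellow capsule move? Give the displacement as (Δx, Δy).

(0.9, -2.0)

The yellow capsule started near (5.1, 6.4) and ended near (6.0, 4.4).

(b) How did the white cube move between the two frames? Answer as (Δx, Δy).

(-0.7, 0.6)

The white cube started near (11.7, 1.4) and ended near (11.0, 2.0).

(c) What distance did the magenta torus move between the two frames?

1.1

The magenta torus was near (9.1, 6.1) before and (9.1, 7.2) after, so it travelled √(0.0² + 1.1²) ≈ 1.1 units.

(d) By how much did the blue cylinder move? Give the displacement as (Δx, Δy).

(-2.2, -2.4)

From the two frames, the blue cylinder sits at roughly (10.3, 6.7) before and (8.1, 4.3) after.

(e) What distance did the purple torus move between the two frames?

3.2

The purple torus moved from about (8.7, 7.6) to (9.7, 4.6), a distance of √(1.0² + 3.0²) ≈ 3.2.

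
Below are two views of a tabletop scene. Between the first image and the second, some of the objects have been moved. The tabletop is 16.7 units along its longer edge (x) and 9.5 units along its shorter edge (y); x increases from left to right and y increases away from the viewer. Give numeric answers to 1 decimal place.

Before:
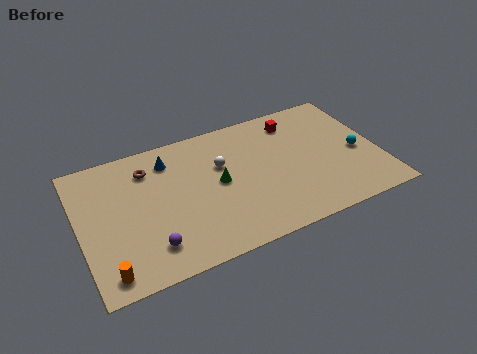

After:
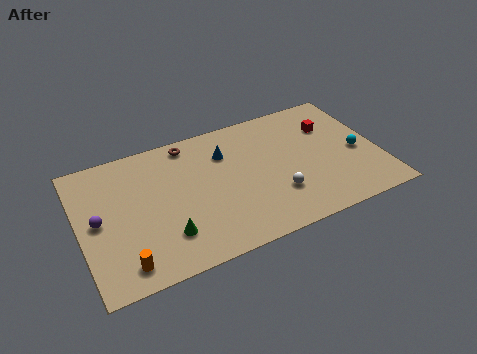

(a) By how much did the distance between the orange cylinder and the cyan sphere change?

-0.9

The distance was about 14.6 in the first image and 13.7 in the second, so they moved 0.9 units closer together.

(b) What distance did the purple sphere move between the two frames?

3.8

From (3.6, 2.0) to (1.0, 4.8), the purple sphere covered √(2.6² + 2.8²) ≈ 3.8 units.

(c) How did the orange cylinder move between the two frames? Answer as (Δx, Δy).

(0.9, 0.2)

The orange cylinder started near (1.2, 1.2) and ended near (2.1, 1.4).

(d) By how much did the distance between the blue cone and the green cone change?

+2.2

Before: roughly 3.7 units apart; after: 5.9. That's 2.2 units further apart.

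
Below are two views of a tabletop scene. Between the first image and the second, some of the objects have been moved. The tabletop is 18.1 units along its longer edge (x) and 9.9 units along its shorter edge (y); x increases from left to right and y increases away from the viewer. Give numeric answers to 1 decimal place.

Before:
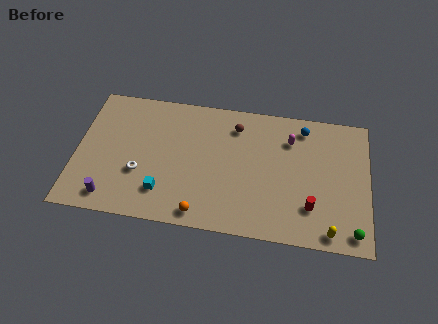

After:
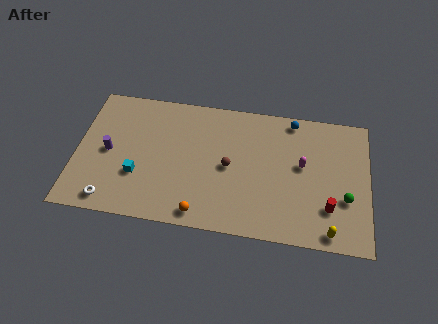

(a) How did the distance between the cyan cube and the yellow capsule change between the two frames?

+1.7

They were about 10.4 units apart before and 12.1 after — 1.7 units further apart.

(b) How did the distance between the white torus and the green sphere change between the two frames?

+1.2

The distance was about 13.4 in the first image and 14.6 in the second, so they moved 1.2 units further apart.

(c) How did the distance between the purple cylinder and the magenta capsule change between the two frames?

-0.4

Before: roughly 12.4 units apart; after: 12.0. That's 0.4 units closer together.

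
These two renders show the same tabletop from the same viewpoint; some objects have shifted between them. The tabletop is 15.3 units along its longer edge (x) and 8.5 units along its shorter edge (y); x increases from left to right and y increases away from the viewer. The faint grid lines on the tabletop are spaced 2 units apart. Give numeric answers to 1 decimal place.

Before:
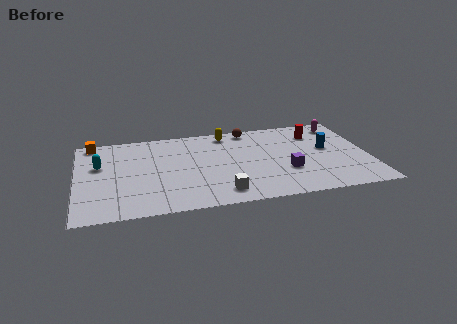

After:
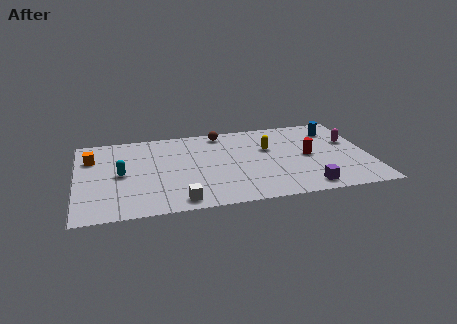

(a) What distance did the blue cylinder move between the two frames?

2.0

From (13.2, 4.8) to (13.7, 6.7), the blue cylinder covered √(0.5² + 1.9²) ≈ 2.0 units.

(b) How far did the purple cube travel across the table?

2.0

The purple cube moved from about (10.9, 2.9) to (11.8, 1.1), a distance of √(0.9² + 1.8²) ≈ 2.0.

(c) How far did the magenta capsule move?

1.9

From (14.1, 7.2) to (14.4, 5.3), the magenta capsule covered √(0.3² + 1.9²) ≈ 1.9 units.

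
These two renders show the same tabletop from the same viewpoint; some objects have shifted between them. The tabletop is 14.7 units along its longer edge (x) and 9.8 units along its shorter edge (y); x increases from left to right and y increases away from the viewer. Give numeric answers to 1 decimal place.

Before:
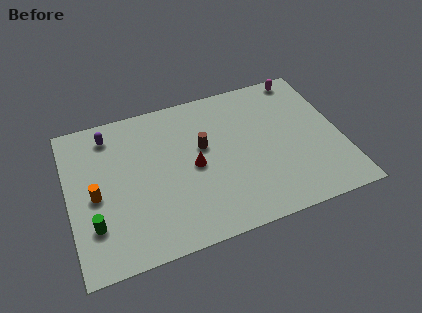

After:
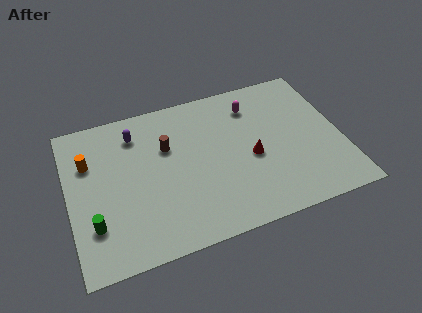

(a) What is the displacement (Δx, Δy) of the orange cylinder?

(-0.2, 2.2)

From the two frames, the orange cylinder sits at roughly (1.4, 4.5) before and (1.2, 6.7) after.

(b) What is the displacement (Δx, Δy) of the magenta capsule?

(-2.9, -1.2)

The magenta capsule was at about (13.1, 8.9) and moved to about (10.2, 7.7).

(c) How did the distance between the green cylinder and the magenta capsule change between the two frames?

-3.1

The distance was about 13.4 in the first image and 10.3 in the second, so they moved 3.1 units closer together.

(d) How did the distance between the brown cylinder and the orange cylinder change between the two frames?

-1.8

Before: roughly 6.0 units apart; after: 4.2. That's 1.8 units closer together.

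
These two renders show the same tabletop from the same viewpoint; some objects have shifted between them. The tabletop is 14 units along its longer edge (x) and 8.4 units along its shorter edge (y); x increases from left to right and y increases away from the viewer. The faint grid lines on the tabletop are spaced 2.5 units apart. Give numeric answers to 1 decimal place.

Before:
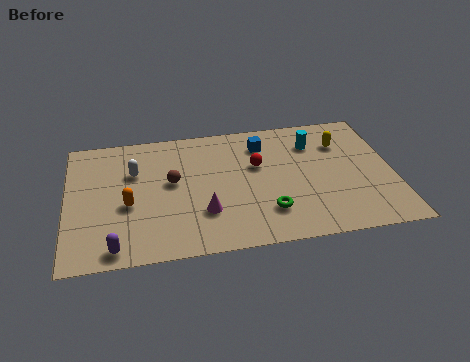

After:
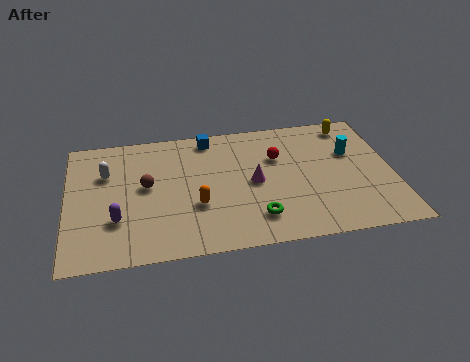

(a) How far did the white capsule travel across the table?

1.2

The white capsule was near (2.9, 5.6) before and (1.7, 5.7) after, so it travelled √(1.2² + 0.1²) ≈ 1.2 units.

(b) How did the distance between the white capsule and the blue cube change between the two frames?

-0.9

They were about 5.7 units apart before and 4.8 after — 0.9 units closer together.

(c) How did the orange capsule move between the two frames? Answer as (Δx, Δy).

(2.9, -0.5)

The orange capsule was at about (2.6, 3.5) and moved to about (5.5, 3.0).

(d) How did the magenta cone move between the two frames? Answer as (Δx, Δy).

(2.2, 1.6)

The magenta cone was at about (5.8, 2.5) and moved to about (8.0, 4.1).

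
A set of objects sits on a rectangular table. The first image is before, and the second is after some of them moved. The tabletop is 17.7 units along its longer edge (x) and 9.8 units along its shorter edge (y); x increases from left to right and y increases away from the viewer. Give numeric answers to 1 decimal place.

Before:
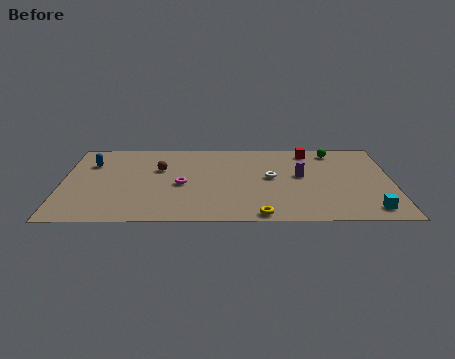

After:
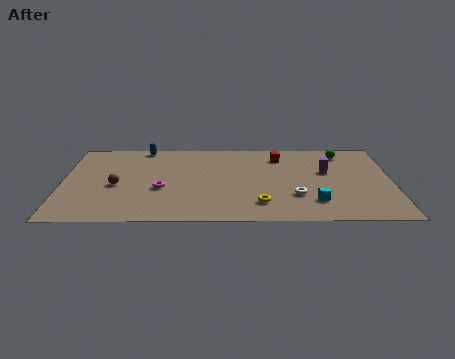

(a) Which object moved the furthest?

the blue capsule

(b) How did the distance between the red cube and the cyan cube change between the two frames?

-1.9

Before: roughly 7.7 units apart; after: 5.8. That's 1.9 units closer together.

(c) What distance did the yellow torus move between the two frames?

1.3

The yellow torus was near (10.6, 0.8) before and (10.6, 2.1) after, so it travelled √(0.0² + 1.3²) ≈ 1.3 units.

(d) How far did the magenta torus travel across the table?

1.2

The magenta torus moved from about (6.4, 4.4) to (5.3, 3.9), a distance of √(1.1² + 0.5²) ≈ 1.2.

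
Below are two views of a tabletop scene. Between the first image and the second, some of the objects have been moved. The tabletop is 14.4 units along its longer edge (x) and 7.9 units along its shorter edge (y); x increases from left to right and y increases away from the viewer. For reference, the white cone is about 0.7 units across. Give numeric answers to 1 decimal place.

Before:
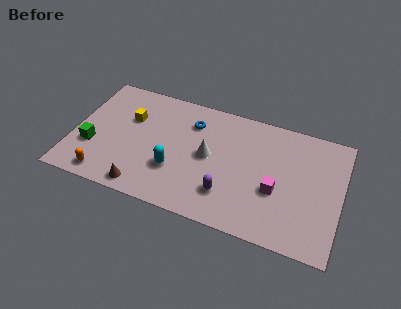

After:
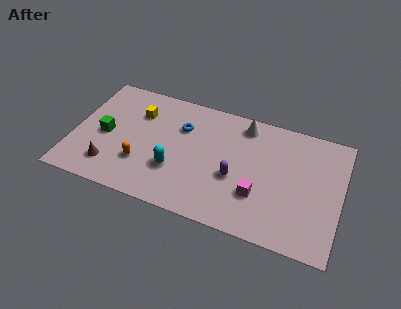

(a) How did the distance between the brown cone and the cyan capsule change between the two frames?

+1.2

Before: roughly 2.3 units apart; after: 3.5. That's 1.2 units further apart.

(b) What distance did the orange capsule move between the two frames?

2.3

The orange capsule was near (2.0, 1.0) before and (3.8, 2.4) after, so it travelled √(1.8² + 1.4²) ≈ 2.3 units.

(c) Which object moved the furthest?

the white cone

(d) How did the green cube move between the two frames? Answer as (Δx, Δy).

(0.6, 1.0)

From the two frames, the green cube sits at roughly (1.1, 2.7) before and (1.7, 3.7) after.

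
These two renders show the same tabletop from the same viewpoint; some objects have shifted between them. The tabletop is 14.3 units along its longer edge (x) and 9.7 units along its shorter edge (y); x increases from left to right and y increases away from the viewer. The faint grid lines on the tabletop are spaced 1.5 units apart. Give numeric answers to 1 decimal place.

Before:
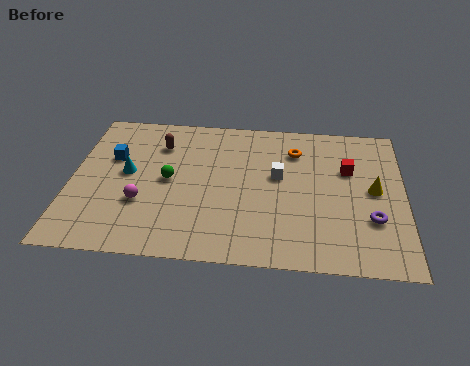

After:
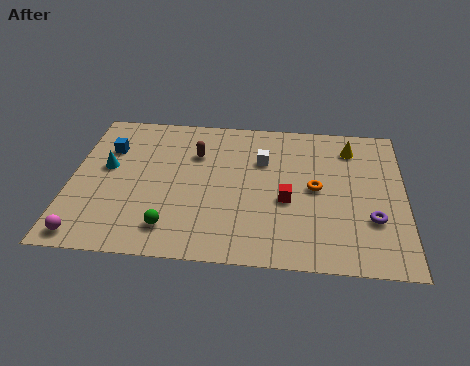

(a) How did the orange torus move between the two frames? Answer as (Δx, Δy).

(0.9, -2.5)

The orange torus started near (9.6, 7.4) and ended near (10.5, 4.9).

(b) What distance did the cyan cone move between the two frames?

0.9

The cyan cone was near (2.4, 5.2) before and (1.5, 5.5) after, so it travelled √(0.9² + 0.3²) ≈ 0.9 units.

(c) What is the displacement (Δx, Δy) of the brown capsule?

(1.6, -0.5)

The brown capsule started near (3.7, 7.3) and ended near (5.3, 6.8).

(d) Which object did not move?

the purple torus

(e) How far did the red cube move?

3.5

From (11.9, 6.3) to (9.3, 4.0), the red cube covered √(2.6² + 2.3²) ≈ 3.5 units.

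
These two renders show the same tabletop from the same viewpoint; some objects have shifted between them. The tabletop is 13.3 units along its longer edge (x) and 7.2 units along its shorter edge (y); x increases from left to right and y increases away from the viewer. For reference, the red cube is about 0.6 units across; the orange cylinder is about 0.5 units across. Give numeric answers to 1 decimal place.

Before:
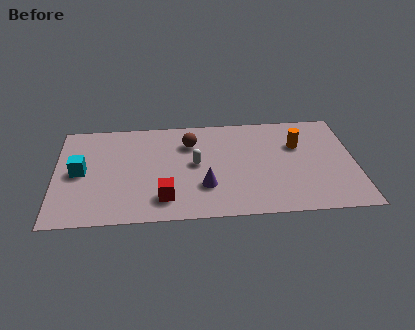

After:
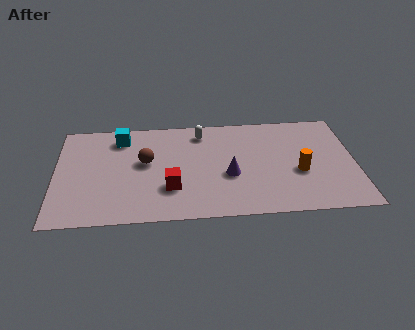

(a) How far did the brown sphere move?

2.3

The brown sphere was near (6.0, 5.3) before and (4.0, 4.1) after, so it travelled √(2.0² + 1.2²) ≈ 2.3 units.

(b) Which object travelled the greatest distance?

the cyan cube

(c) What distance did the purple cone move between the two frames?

1.3

The purple cone moved from about (6.6, 2.2) to (7.7, 2.9), a distance of √(1.1² + 0.7²) ≈ 1.3.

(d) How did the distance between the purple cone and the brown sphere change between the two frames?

+0.7

Before: roughly 3.2 units apart; after: 3.9. That's 0.7 units further apart.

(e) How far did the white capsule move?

2.2

The white capsule was near (6.2, 3.8) before and (6.5, 6.0) after, so it travelled √(0.3² + 2.2²) ≈ 2.2 units.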